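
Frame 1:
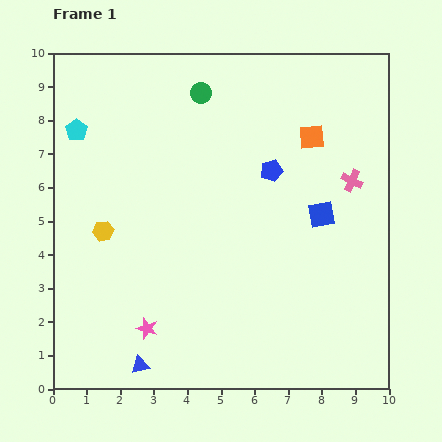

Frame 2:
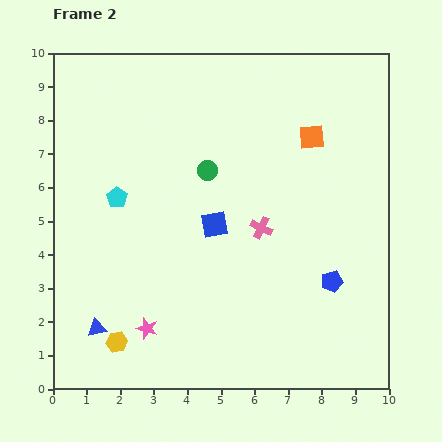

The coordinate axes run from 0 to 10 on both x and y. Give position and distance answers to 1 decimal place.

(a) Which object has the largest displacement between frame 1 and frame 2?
the blue pentagon

(moved 3.8; next 3.3)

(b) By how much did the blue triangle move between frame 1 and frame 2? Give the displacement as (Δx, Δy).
(-1.3, 1.1)

The blue triangle was at (2.6, 0.7) in frame 1 and (1.3, 1.8) in frame 2.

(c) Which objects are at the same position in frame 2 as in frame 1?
the pink star, the orange square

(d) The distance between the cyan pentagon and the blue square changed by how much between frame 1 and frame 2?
-4.7

Distance in frame 1: 7.7. Distance in frame 2: 3.0.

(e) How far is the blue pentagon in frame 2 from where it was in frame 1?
3.8

The blue pentagon moved from (6.5, 6.5) to (8.3, 3.2), a distance of √(1.8² + 3.3²) ≈ 3.8.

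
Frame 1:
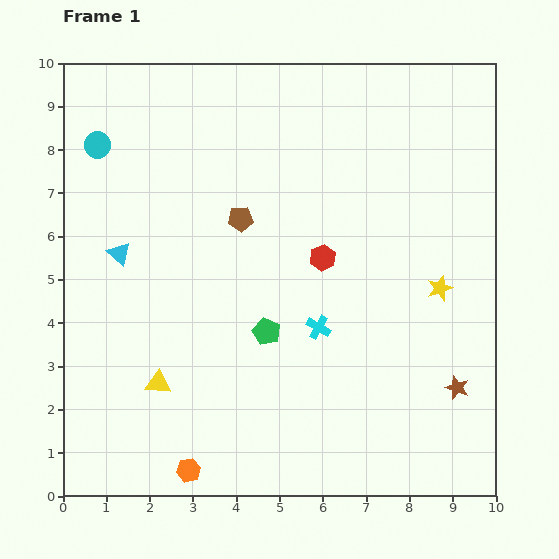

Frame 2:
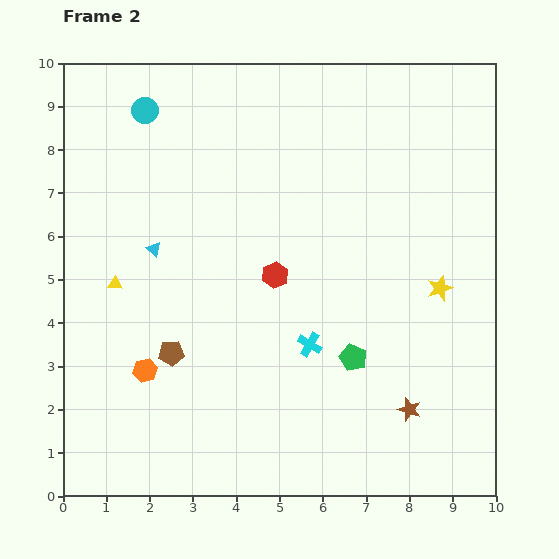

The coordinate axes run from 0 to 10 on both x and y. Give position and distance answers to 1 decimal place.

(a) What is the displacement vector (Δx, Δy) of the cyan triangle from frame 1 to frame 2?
(0.8, 0.1)

The cyan triangle was at (1.3, 5.6) in frame 1 and (2.1, 5.7) in frame 2.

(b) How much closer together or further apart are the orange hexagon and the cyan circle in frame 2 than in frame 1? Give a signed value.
-1.8

Distance in frame 1: 7.8. Distance in frame 2: 6.0.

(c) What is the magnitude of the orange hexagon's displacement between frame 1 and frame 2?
2.5

The orange hexagon moved from (2.9, 0.6) to (1.9, 2.9), a distance of √(1.0² + 2.3²) ≈ 2.5.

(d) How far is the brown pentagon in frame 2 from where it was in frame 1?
3.5

The brown pentagon moved from (4.1, 6.4) to (2.5, 3.3), a distance of √(1.6² + 3.1²) ≈ 3.5.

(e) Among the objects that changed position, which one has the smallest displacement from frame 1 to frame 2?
the cyan cross

(moved 0.4)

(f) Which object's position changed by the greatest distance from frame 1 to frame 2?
the brown pentagon

(moved 3.5; next 2.5)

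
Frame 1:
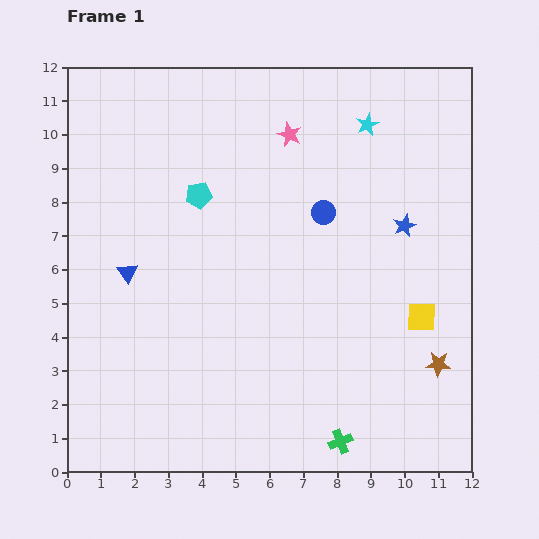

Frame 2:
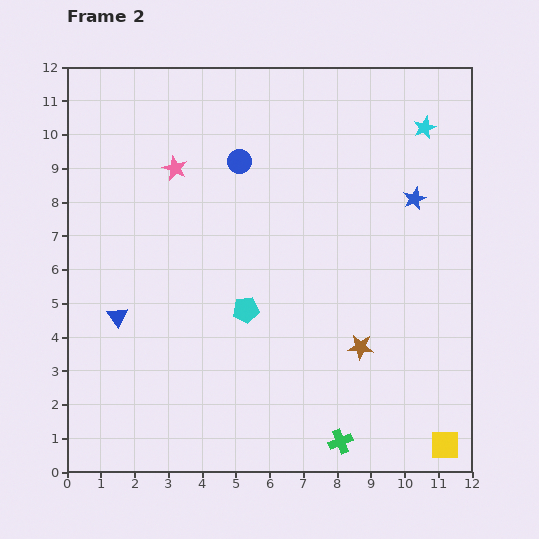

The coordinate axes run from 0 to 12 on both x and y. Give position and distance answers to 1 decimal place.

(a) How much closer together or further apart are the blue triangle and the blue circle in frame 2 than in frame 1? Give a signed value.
-0.3

Distance in frame 1: 6.1. Distance in frame 2: 5.8.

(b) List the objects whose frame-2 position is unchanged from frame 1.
the green cross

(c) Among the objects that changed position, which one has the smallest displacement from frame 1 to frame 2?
the blue star

(moved 0.9)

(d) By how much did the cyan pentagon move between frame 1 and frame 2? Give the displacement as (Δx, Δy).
(1.4, -3.4)

The cyan pentagon was at (3.9, 8.2) in frame 1 and (5.3, 4.8) in frame 2.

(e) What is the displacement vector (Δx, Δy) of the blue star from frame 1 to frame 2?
(0.3, 0.8)

The blue star was at (10.0, 7.3) in frame 1 and (10.3, 8.1) in frame 2.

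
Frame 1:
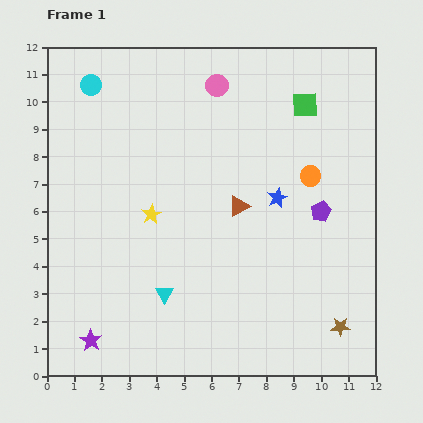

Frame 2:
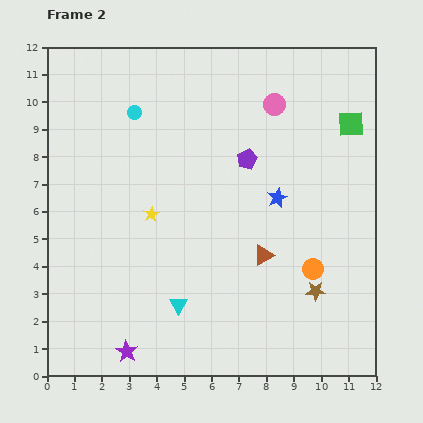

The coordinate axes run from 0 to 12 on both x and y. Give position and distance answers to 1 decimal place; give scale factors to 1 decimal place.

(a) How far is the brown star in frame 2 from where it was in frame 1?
1.6

The brown star moved from (10.7, 1.8) to (9.8, 3.1), a distance of √(0.9² + 1.3²) ≈ 1.6.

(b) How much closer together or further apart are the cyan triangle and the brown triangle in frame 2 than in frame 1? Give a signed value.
-0.6

Distance in frame 1: 4.2. Distance in frame 2: 3.6.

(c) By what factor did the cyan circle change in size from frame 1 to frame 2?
0.7×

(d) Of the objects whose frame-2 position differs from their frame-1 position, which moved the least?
the cyan triangle

(moved 0.6)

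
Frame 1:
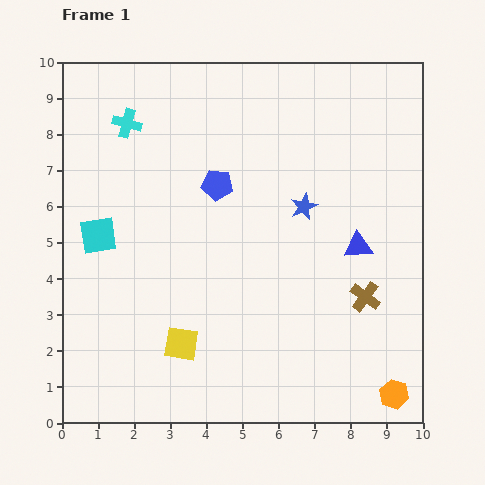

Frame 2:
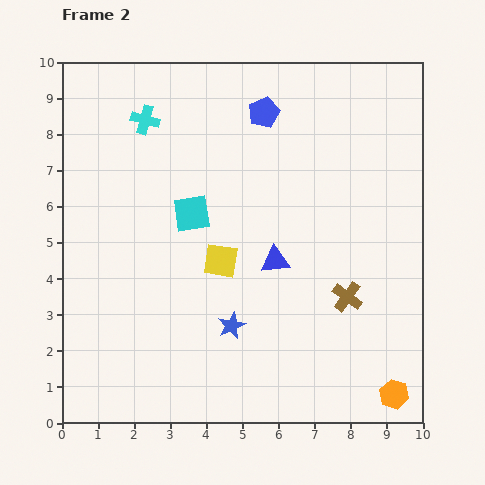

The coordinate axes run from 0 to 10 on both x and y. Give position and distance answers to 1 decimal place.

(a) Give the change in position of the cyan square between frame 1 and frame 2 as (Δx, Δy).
(2.6, 0.6)

The cyan square was at (1.0, 5.2) in frame 1 and (3.6, 5.8) in frame 2.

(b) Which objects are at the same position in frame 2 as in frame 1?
the orange hexagon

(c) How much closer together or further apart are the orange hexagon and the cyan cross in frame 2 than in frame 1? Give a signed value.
-0.2

Distance in frame 1: 10.5. Distance in frame 2: 10.3.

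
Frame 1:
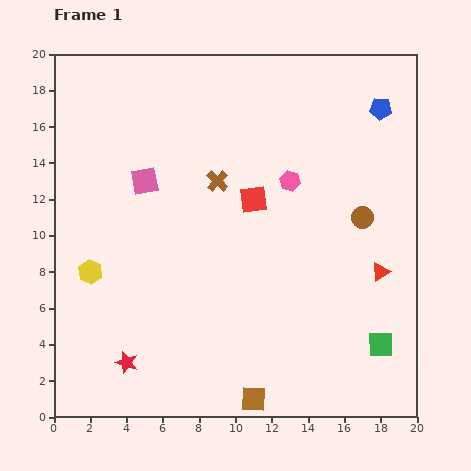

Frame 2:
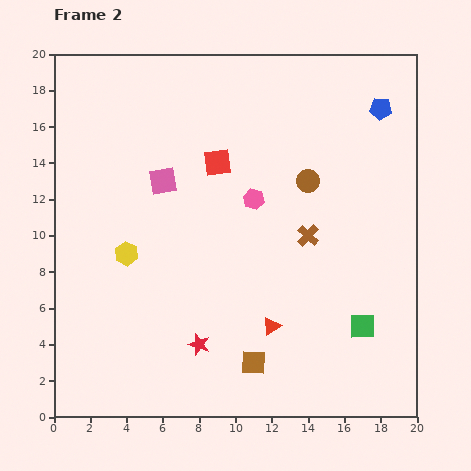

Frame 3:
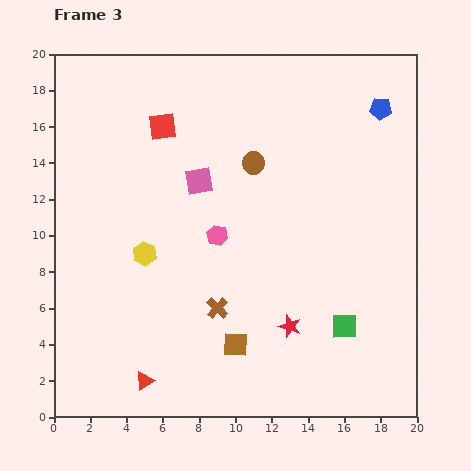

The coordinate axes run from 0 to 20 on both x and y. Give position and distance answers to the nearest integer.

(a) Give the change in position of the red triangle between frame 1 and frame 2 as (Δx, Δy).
(-6, -3)

The red triangle was at (18, 8) in frame 1 and (12, 5) in frame 2.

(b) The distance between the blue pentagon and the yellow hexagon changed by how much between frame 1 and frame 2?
-2

Distance in frame 1: 18. Distance in frame 2: 16.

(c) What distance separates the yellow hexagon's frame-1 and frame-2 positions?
2

The yellow hexagon moved from (2, 8) to (4, 9), a distance of √(2² + 1²) ≈ 2.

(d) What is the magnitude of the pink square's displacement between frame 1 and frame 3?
3

The pink square moved from (5, 13) to (8, 13), a distance of √(3² + 0²) ≈ 3.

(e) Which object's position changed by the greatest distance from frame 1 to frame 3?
the red triangle

(moved 14; next 9)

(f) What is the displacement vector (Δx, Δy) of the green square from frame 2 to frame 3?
(-1, 0)

The green square was at (17, 5) in frame 2 and (16, 5) in frame 3.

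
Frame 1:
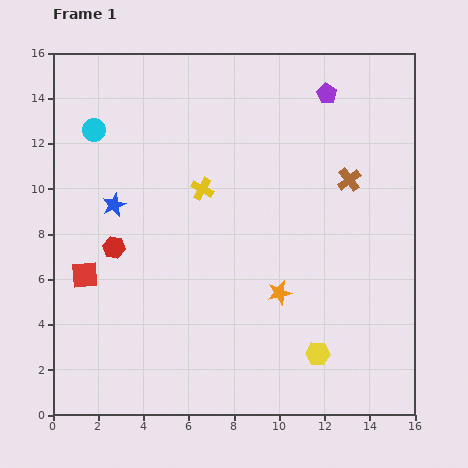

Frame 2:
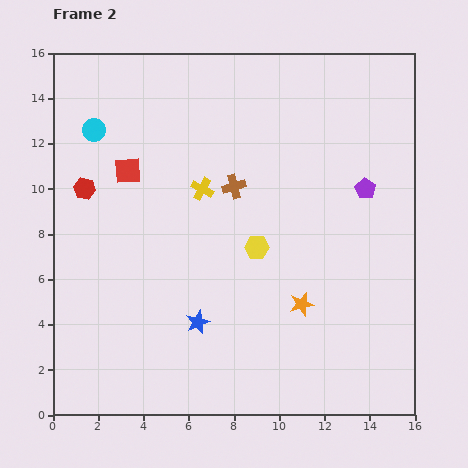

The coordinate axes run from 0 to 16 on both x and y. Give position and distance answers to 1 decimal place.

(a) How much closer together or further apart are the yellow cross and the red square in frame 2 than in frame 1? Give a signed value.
-3.0

Distance in frame 1: 6.4. Distance in frame 2: 3.4.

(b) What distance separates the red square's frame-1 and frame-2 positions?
5.0

The red square moved from (1.4, 6.2) to (3.3, 10.8), a distance of √(1.9² + 4.6²) ≈ 5.0.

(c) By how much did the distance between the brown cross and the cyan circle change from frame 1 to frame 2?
-4.8

Distance in frame 1: 11.5. Distance in frame 2: 6.7.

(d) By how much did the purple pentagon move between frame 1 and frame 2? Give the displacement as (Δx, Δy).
(1.7, -4.2)

The purple pentagon was at (12.1, 14.2) in frame 1 and (13.8, 10.0) in frame 2.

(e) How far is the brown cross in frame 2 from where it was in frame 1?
5.1

The brown cross moved from (13.1, 10.4) to (8.0, 10.1), a distance of √(5.1² + 0.3²) ≈ 5.1.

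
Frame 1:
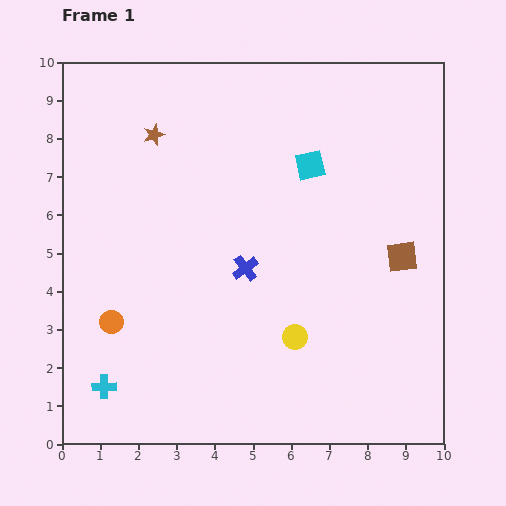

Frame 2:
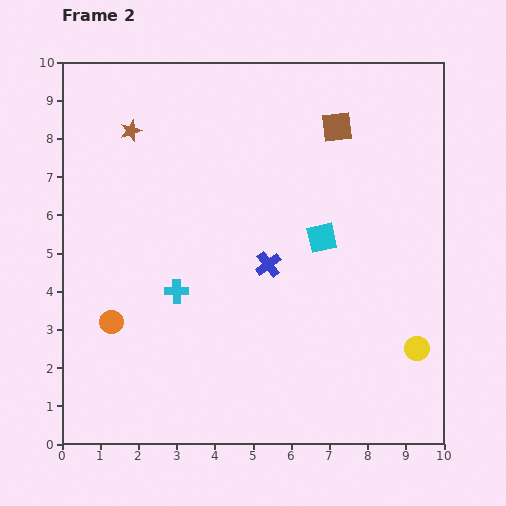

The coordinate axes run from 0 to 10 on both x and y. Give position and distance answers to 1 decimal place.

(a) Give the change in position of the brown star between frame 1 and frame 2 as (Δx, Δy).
(-0.6, 0.1)

The brown star was at (2.4, 8.1) in frame 1 and (1.8, 8.2) in frame 2.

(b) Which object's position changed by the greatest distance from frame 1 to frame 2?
the brown square

(moved 3.8; next 3.2)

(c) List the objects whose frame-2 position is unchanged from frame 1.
the orange circle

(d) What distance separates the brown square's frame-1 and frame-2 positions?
3.8

The brown square moved from (8.9, 4.9) to (7.2, 8.3), a distance of √(1.7² + 3.4²) ≈ 3.8.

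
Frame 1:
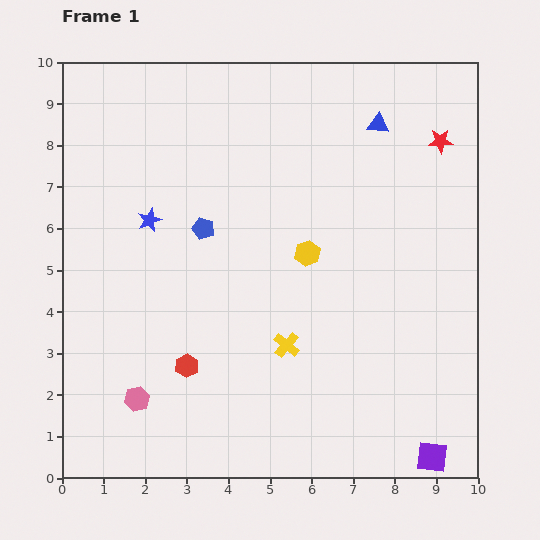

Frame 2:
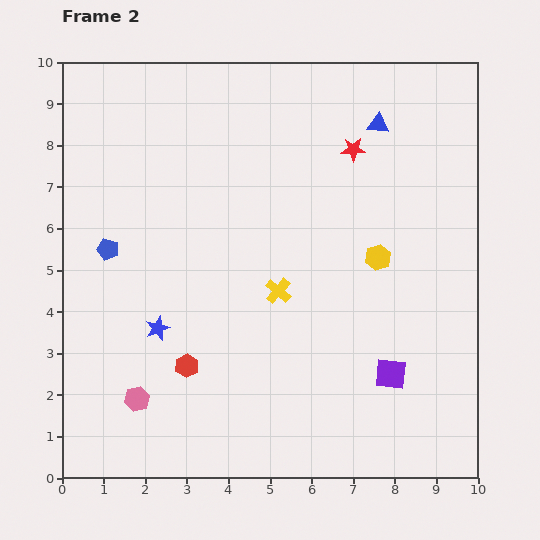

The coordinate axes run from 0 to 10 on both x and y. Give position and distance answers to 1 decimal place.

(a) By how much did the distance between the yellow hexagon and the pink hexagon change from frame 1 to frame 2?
+1.3

Distance in frame 1: 5.4. Distance in frame 2: 6.7.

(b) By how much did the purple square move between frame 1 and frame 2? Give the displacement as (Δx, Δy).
(-1.0, 2.0)

The purple square was at (8.9, 0.5) in frame 1 and (7.9, 2.5) in frame 2.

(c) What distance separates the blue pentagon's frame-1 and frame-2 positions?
2.4

The blue pentagon moved from (3.4, 6.0) to (1.1, 5.5), a distance of √(2.3² + 0.5²) ≈ 2.4.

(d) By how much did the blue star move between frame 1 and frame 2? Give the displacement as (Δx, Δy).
(0.2, -2.6)

The blue star was at (2.1, 6.2) in frame 1 and (2.3, 3.6) in frame 2.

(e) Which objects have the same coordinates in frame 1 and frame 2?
the pink hexagon, the red hexagon, the blue triangle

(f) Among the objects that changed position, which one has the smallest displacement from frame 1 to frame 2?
the yellow cross

(moved 1.3)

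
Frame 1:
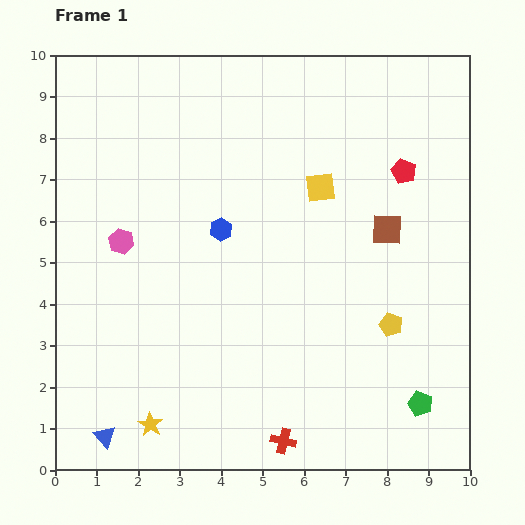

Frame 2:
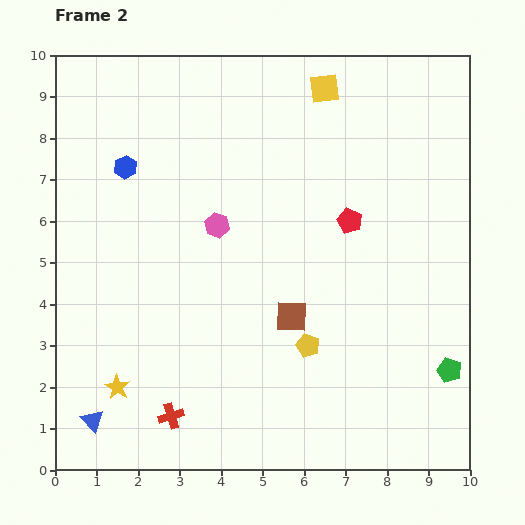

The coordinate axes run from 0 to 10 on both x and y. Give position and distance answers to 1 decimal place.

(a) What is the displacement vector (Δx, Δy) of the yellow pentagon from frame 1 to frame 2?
(-2.0, -0.5)

The yellow pentagon was at (8.1, 3.5) in frame 1 and (6.1, 3.0) in frame 2.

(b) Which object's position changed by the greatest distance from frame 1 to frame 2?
the brown square

(moved 3.1; next 2.8)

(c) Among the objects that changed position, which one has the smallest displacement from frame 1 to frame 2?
the blue triangle

(moved 0.5)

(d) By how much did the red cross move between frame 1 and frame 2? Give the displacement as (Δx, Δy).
(-2.7, 0.6)

The red cross was at (5.5, 0.7) in frame 1 and (2.8, 1.3) in frame 2.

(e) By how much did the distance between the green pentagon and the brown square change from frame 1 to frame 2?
-0.3

Distance in frame 1: 4.3. Distance in frame 2: 4.0.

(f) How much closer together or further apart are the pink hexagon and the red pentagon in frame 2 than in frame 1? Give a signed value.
-3.8

Distance in frame 1: 7.0. Distance in frame 2: 3.2.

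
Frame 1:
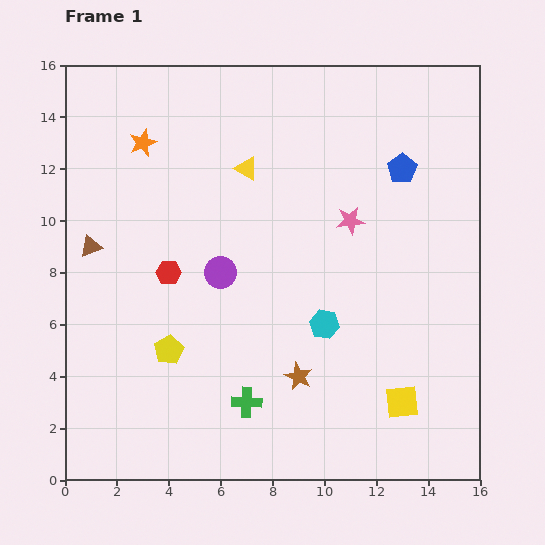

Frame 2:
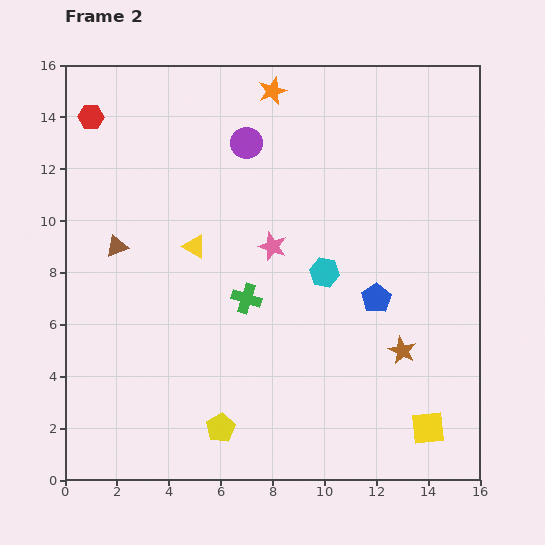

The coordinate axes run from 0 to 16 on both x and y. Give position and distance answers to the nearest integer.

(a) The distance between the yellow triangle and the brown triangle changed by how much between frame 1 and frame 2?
-4

Distance in frame 1: 7. Distance in frame 2: 3.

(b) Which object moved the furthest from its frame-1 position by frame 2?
the red hexagon

(moved 7; next 5)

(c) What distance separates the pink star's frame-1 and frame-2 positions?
3

The pink star moved from (11, 10) to (8, 9), a distance of √(3² + 1²) ≈ 3.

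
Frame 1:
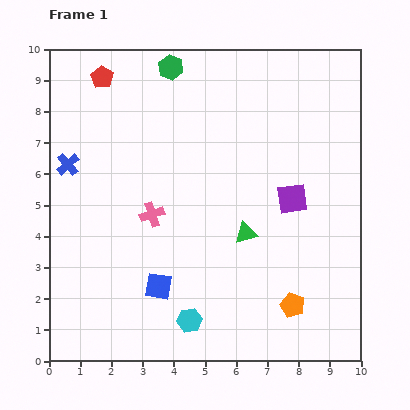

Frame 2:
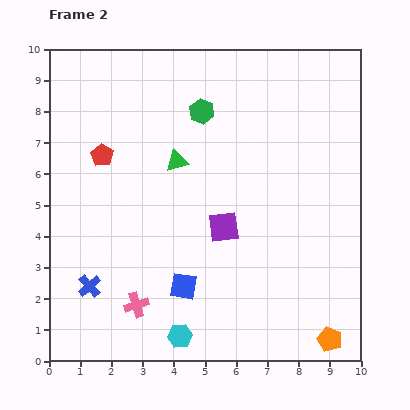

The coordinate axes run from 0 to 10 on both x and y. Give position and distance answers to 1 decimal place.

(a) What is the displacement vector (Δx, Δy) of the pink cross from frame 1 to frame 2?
(-0.5, -2.9)

The pink cross was at (3.3, 4.7) in frame 1 and (2.8, 1.8) in frame 2.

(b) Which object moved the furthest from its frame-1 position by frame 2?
the blue cross

(moved 4.0; next 3.2)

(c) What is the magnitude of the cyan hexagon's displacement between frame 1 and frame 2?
0.6

The cyan hexagon moved from (4.5, 1.3) to (4.2, 0.8), a distance of √(0.3² + 0.5²) ≈ 0.6.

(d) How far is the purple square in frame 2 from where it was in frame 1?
2.4

The purple square moved from (7.8, 5.2) to (5.6, 4.3), a distance of √(2.2² + 0.9²) ≈ 2.4.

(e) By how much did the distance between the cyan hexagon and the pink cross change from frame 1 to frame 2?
-1.9

Distance in frame 1: 3.6. Distance in frame 2: 1.7.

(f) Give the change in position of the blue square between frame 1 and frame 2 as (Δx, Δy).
(0.8, 0.0)

The blue square was at (3.5, 2.4) in frame 1 and (4.3, 2.4) in frame 2.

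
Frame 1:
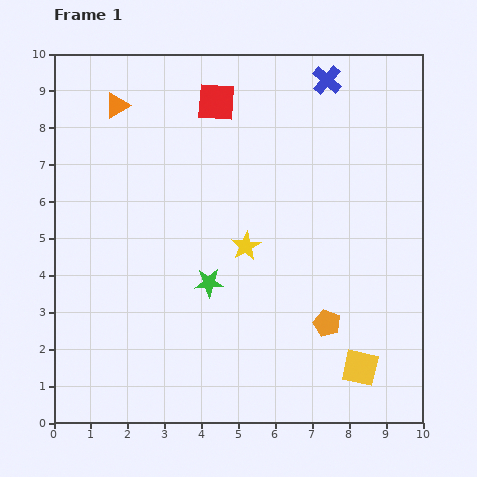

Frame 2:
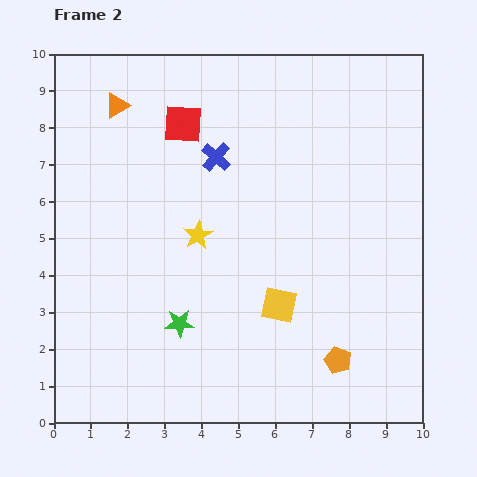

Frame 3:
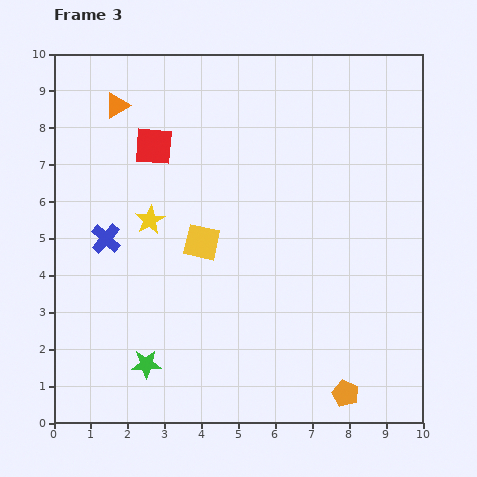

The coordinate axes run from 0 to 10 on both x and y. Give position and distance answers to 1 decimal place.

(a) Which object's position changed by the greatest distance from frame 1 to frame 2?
the blue cross

(moved 3.7; next 2.8)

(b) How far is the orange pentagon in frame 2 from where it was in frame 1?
1.0

The orange pentagon moved from (7.4, 2.7) to (7.7, 1.7), a distance of √(0.3² + 1.0²) ≈ 1.0.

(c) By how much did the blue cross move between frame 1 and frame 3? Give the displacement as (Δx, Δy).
(-6.0, -4.3)

The blue cross was at (7.4, 9.3) in frame 1 and (1.4, 5.0) in frame 3.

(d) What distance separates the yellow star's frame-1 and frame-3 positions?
2.7

The yellow star moved from (5.2, 4.8) to (2.6, 5.5), a distance of √(2.6² + 0.7²) ≈ 2.7.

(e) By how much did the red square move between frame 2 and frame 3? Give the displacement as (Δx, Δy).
(-0.8, -0.6)

The red square was at (3.5, 8.1) in frame 2 and (2.7, 7.5) in frame 3.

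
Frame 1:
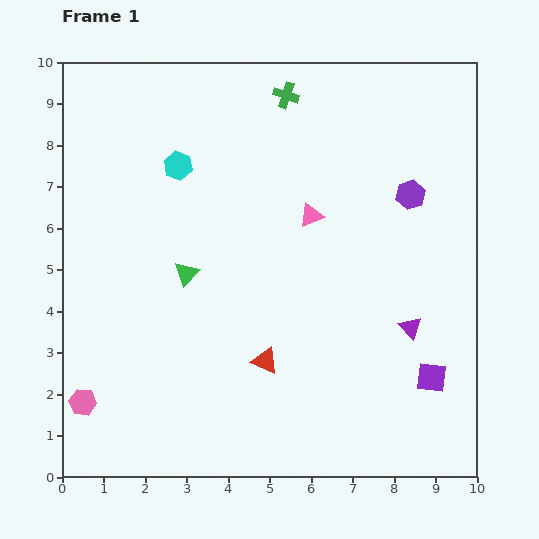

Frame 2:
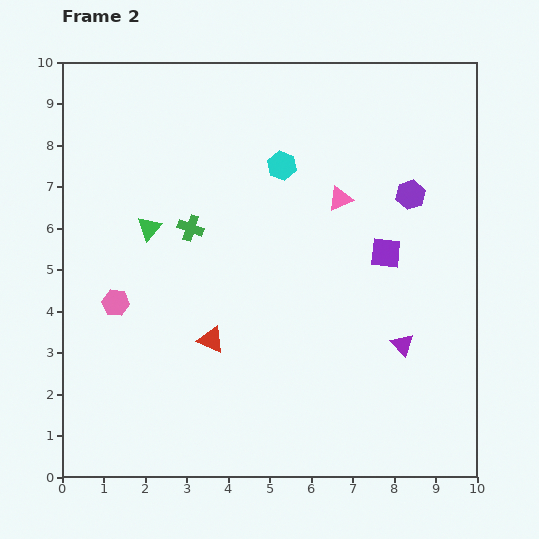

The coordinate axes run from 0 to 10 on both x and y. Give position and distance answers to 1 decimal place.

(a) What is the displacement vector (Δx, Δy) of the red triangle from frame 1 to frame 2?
(-1.3, 0.5)

The red triangle was at (4.9, 2.8) in frame 1 and (3.6, 3.3) in frame 2.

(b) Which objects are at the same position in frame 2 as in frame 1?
the purple hexagon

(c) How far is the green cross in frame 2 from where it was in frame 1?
3.9

The green cross moved from (5.4, 9.2) to (3.1, 6.0), a distance of √(2.3² + 3.2²) ≈ 3.9.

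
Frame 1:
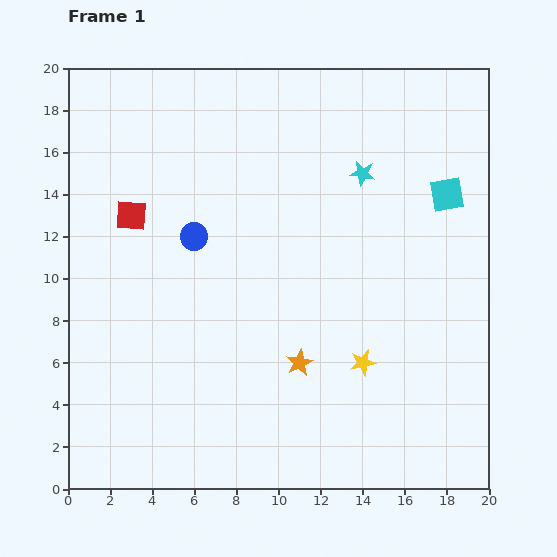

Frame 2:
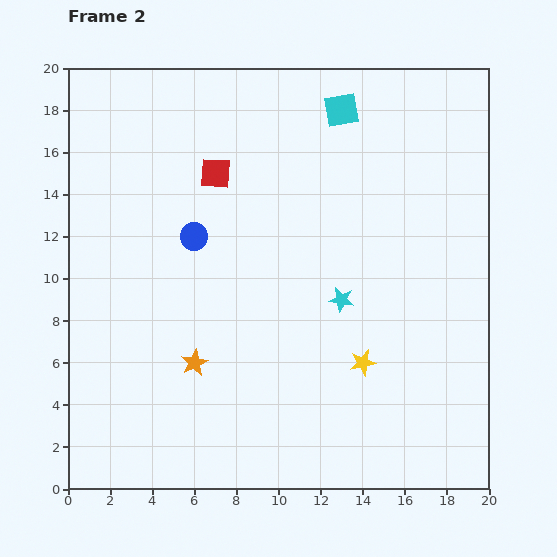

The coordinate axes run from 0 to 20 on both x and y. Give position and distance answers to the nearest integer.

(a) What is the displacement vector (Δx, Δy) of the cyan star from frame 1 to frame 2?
(-1, -6)

The cyan star was at (14, 15) in frame 1 and (13, 9) in frame 2.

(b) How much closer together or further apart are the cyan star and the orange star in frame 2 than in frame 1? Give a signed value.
-1

Distance in frame 1: 9. Distance in frame 2: 8.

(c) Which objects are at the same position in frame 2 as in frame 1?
the yellow star, the blue circle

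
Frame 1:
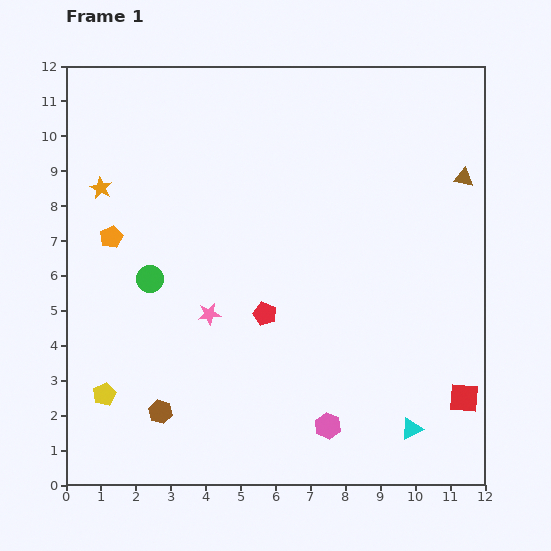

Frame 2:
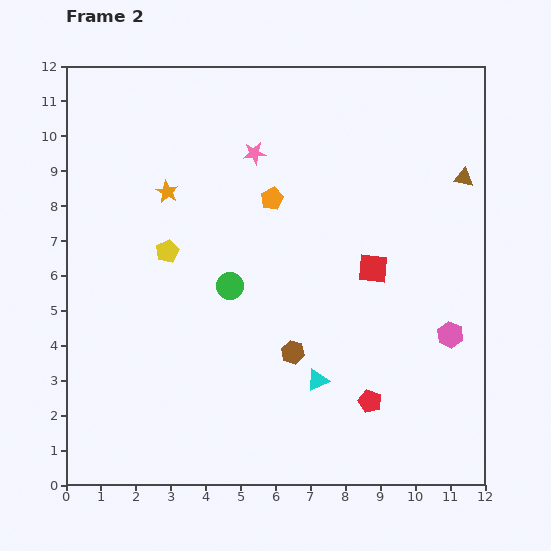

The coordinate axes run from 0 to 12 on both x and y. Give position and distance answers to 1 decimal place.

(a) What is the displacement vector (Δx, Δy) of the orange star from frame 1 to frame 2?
(1.9, -0.1)

The orange star was at (1.0, 8.5) in frame 1 and (2.9, 8.4) in frame 2.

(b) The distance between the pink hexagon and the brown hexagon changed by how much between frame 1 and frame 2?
-0.3

Distance in frame 1: 4.8. Distance in frame 2: 4.5.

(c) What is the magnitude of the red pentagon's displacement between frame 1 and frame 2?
3.9

The red pentagon moved from (5.7, 4.9) to (8.7, 2.4), a distance of √(3.0² + 2.5²) ≈ 3.9.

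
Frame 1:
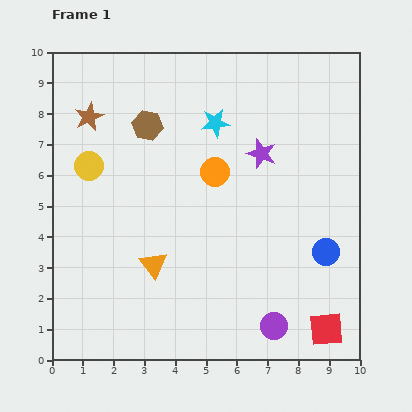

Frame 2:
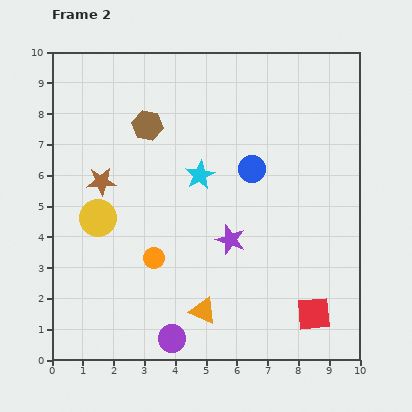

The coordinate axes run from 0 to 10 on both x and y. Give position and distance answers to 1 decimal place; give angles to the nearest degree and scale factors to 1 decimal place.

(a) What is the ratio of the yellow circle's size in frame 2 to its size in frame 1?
1.3×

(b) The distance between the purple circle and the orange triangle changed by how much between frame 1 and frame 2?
-3.1

Distance in frame 1: 4.4. Distance in frame 2: 1.3.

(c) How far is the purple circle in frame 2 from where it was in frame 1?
3.3

The purple circle moved from (7.2, 1.1) to (3.9, 0.7), a distance of √(3.3² + 0.4²) ≈ 3.3.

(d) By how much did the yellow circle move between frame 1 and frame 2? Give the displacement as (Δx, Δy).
(0.3, -1.7)

The yellow circle was at (1.2, 6.3) in frame 1 and (1.5, 4.6) in frame 2.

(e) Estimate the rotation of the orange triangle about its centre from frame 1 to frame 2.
29° counter-clockwise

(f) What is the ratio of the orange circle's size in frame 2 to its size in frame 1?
0.7×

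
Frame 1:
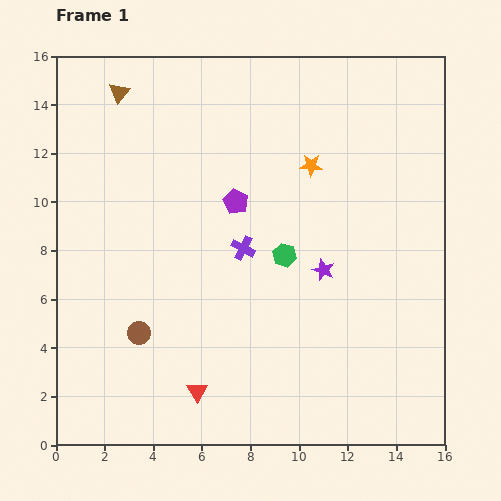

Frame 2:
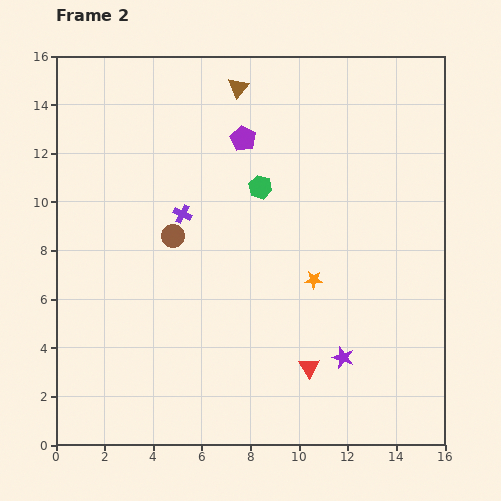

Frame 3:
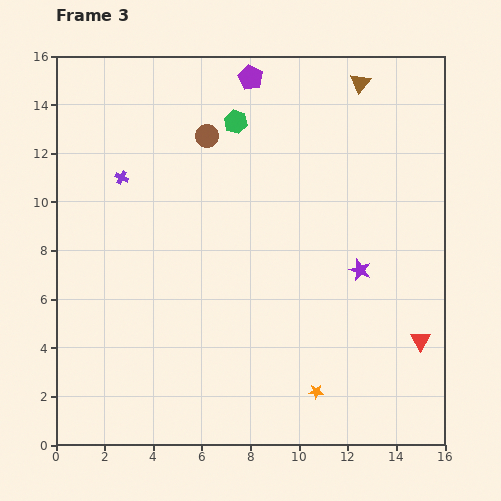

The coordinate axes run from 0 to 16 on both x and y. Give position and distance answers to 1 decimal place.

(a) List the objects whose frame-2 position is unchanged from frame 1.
none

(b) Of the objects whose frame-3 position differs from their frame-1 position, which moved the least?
the purple star

(moved 1.5)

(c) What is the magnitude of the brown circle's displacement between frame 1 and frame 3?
8.6

The brown circle moved from (3.4, 4.6) to (6.2, 12.7), a distance of √(2.8² + 8.1²) ≈ 8.6.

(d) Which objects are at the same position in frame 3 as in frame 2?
none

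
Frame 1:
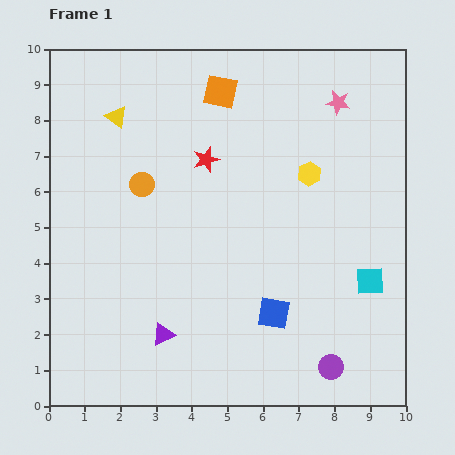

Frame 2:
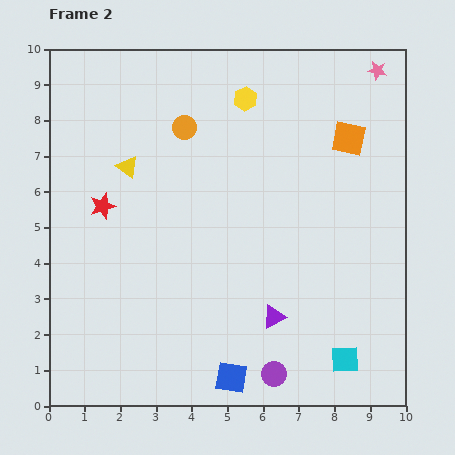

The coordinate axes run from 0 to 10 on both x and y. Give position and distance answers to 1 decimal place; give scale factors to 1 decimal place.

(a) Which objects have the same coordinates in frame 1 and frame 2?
none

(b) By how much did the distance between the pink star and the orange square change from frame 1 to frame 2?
-1.2

Distance in frame 1: 3.3. Distance in frame 2: 2.1.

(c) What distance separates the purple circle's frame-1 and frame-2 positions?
1.6

The purple circle moved from (7.9, 1.1) to (6.3, 0.9), a distance of √(1.6² + 0.2²) ≈ 1.6.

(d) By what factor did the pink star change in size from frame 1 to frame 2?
0.8×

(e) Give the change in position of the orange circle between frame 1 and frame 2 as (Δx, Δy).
(1.2, 1.6)

The orange circle was at (2.6, 6.2) in frame 1 and (3.8, 7.8) in frame 2.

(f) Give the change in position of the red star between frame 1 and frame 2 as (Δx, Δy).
(-2.9, -1.3)

The red star was at (4.4, 6.9) in frame 1 and (1.5, 5.6) in frame 2.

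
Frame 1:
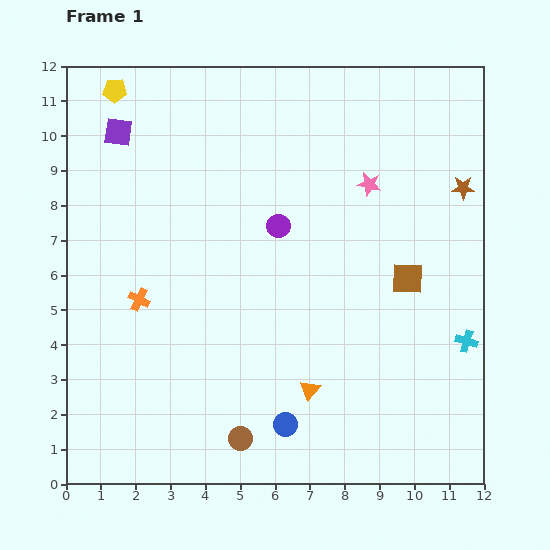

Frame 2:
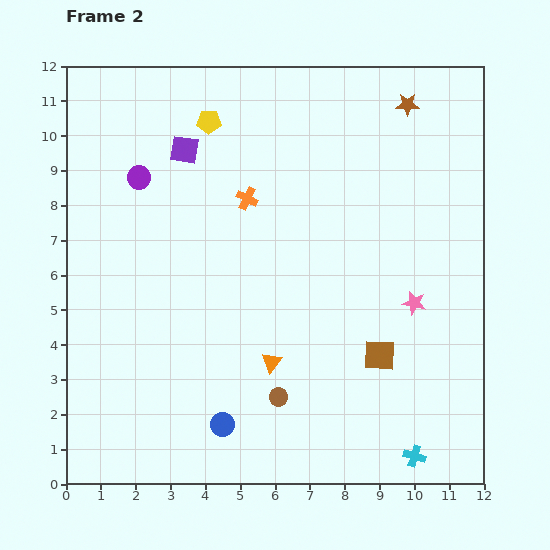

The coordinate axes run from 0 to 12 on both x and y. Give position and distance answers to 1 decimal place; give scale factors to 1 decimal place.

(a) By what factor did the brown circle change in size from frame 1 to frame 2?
0.8×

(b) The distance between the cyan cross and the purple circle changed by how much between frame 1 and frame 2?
+4.9

Distance in frame 1: 6.3. Distance in frame 2: 11.2.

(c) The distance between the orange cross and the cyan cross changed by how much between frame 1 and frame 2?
-0.7

Distance in frame 1: 9.5. Distance in frame 2: 8.8.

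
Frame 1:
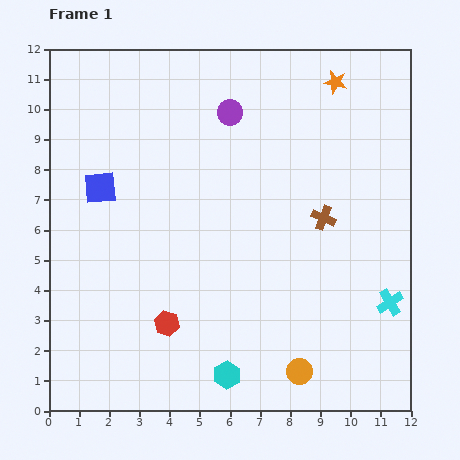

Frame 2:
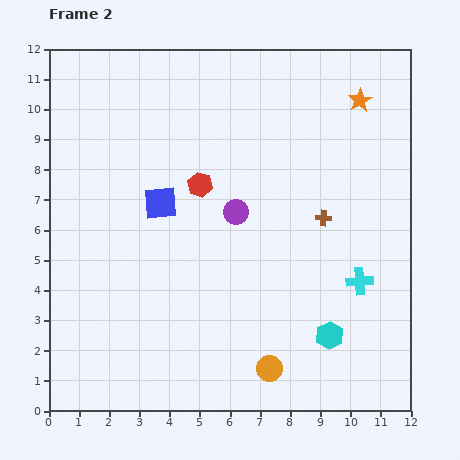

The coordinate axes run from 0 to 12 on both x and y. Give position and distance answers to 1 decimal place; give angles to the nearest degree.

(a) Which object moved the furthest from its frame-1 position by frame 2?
the red hexagon

(moved 4.7; next 3.6)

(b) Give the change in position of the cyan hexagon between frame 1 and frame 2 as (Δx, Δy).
(3.4, 1.3)

The cyan hexagon was at (5.9, 1.2) in frame 1 and (9.3, 2.5) in frame 2.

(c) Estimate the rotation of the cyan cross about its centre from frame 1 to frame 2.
28° clockwise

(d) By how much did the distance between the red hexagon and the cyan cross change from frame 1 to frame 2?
-1.2

Distance in frame 1: 7.4. Distance in frame 2: 6.2.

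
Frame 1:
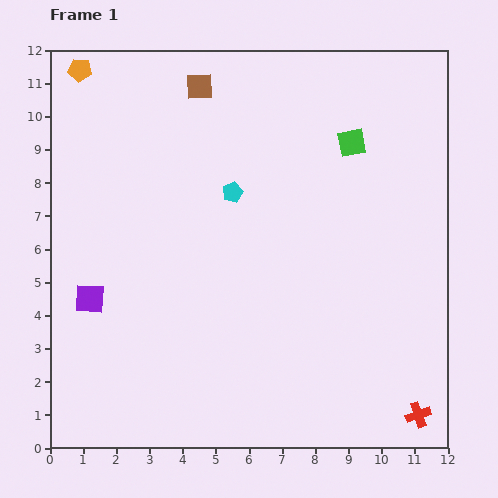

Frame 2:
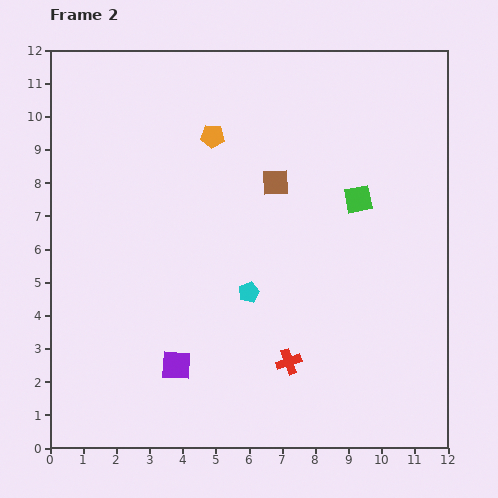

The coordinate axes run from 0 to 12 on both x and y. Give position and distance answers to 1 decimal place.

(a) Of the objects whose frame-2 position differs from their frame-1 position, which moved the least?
the green square

(moved 1.7)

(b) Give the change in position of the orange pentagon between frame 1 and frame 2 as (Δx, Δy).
(4.0, -2.0)

The orange pentagon was at (0.9, 11.4) in frame 1 and (4.9, 9.4) in frame 2.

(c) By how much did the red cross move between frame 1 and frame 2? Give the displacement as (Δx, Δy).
(-3.9, 1.6)

The red cross was at (11.1, 1.0) in frame 1 and (7.2, 2.6) in frame 2.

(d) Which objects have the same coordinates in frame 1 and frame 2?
none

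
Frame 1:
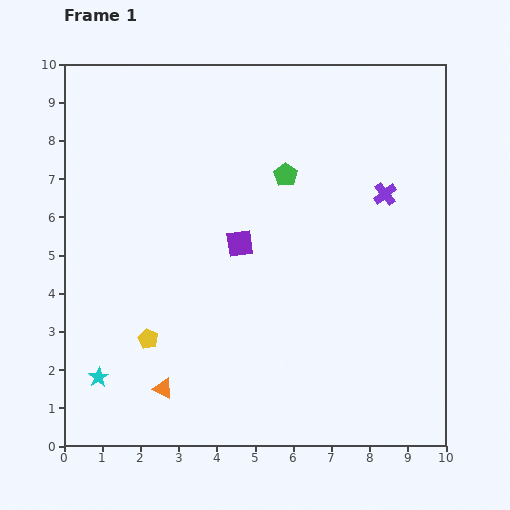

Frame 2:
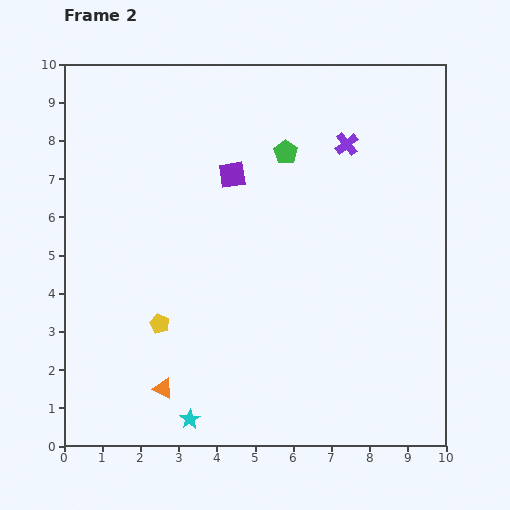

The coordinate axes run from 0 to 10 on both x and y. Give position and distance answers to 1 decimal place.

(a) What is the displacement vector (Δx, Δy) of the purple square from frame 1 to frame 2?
(-0.2, 1.8)

The purple square was at (4.6, 5.3) in frame 1 and (4.4, 7.1) in frame 2.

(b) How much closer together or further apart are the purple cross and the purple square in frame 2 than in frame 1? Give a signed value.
-0.9

Distance in frame 1: 4.0. Distance in frame 2: 3.1.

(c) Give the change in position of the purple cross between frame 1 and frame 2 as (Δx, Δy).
(-1.0, 1.3)

The purple cross was at (8.4, 6.6) in frame 1 and (7.4, 7.9) in frame 2.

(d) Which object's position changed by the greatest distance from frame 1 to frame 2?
the cyan star

(moved 2.6; next 1.8)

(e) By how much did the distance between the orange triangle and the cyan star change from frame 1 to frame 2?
-0.6

Distance in frame 1: 1.7. Distance in frame 2: 1.1.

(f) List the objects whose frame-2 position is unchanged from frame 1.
the orange triangle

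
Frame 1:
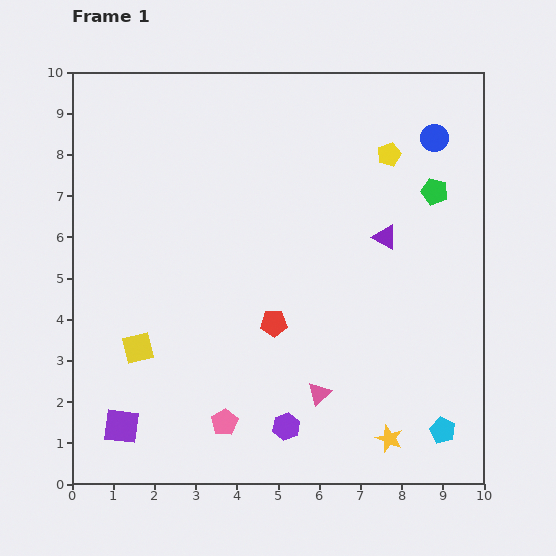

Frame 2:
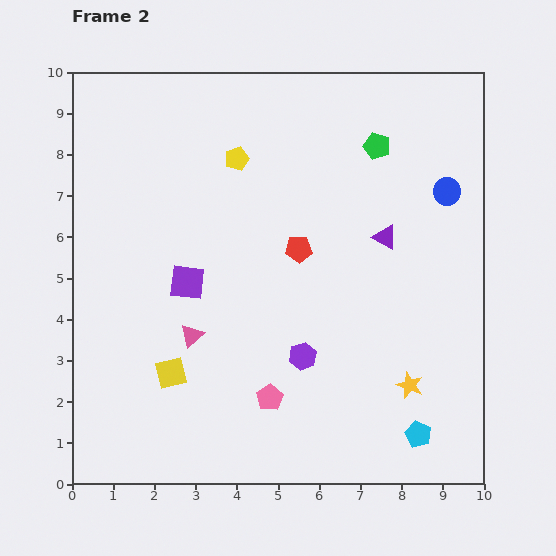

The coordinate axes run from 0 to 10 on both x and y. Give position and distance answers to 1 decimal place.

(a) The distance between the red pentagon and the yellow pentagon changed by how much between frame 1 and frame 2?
-2.3

Distance in frame 1: 5.0. Distance in frame 2: 2.7.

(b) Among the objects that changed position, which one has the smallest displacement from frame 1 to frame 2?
the cyan pentagon

(moved 0.6)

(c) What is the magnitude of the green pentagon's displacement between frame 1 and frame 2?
1.8

The green pentagon moved from (8.8, 7.1) to (7.4, 8.2), a distance of √(1.4² + 1.1²) ≈ 1.8.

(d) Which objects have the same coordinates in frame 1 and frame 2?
the purple triangle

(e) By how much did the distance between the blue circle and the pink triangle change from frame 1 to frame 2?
+0.3

Distance in frame 1: 6.8. Distance in frame 2: 7.1.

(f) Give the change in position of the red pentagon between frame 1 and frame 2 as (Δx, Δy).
(0.6, 1.8)

The red pentagon was at (4.9, 3.9) in frame 1 and (5.5, 5.7) in frame 2.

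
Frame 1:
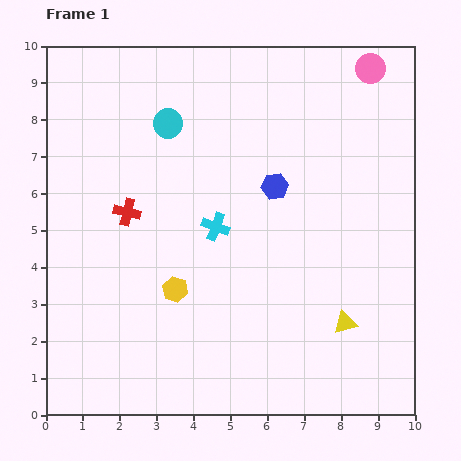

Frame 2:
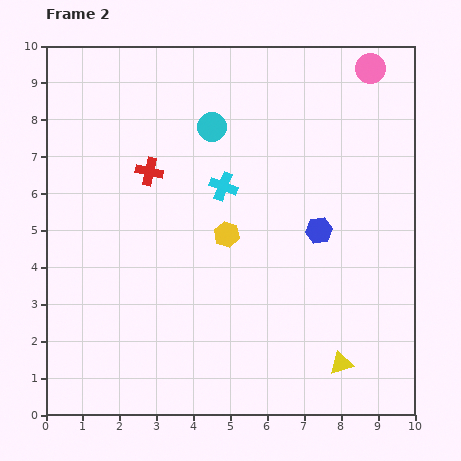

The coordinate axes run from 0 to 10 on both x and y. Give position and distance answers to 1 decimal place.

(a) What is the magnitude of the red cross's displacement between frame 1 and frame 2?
1.3

The red cross moved from (2.2, 5.5) to (2.8, 6.6), a distance of √(0.6² + 1.1²) ≈ 1.3.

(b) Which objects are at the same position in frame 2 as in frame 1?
the pink circle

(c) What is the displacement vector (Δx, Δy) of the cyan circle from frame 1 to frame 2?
(1.2, -0.1)

The cyan circle was at (3.3, 7.9) in frame 1 and (4.5, 7.8) in frame 2.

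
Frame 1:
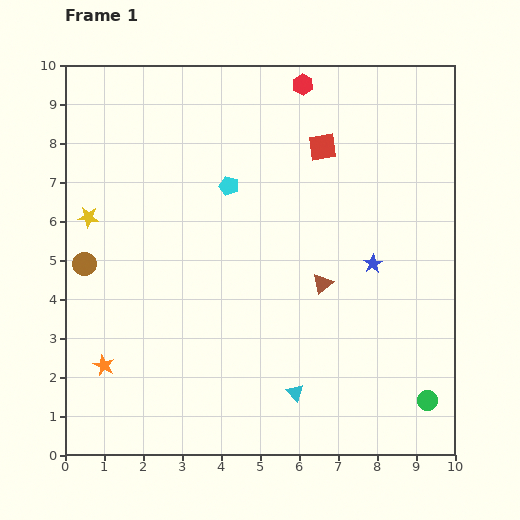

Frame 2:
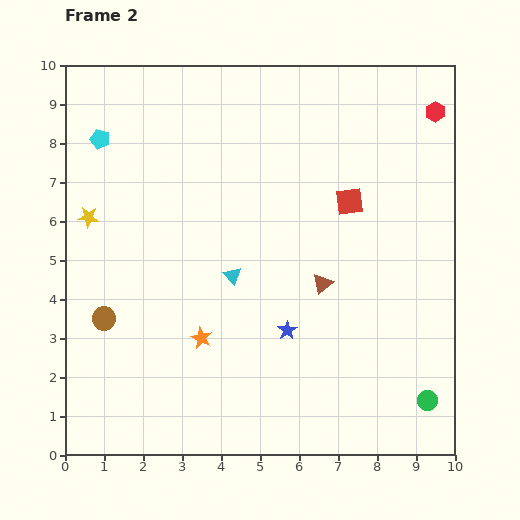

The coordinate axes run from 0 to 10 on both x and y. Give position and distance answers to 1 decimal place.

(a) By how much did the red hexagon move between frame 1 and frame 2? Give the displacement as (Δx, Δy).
(3.4, -0.7)

The red hexagon was at (6.1, 9.5) in frame 1 and (9.5, 8.8) in frame 2.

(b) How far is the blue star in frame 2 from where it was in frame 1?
2.8

The blue star moved from (7.9, 4.9) to (5.7, 3.2), a distance of √(2.2² + 1.7²) ≈ 2.8.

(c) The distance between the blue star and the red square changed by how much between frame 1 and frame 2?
+0.4

Distance in frame 1: 3.3. Distance in frame 2: 3.7.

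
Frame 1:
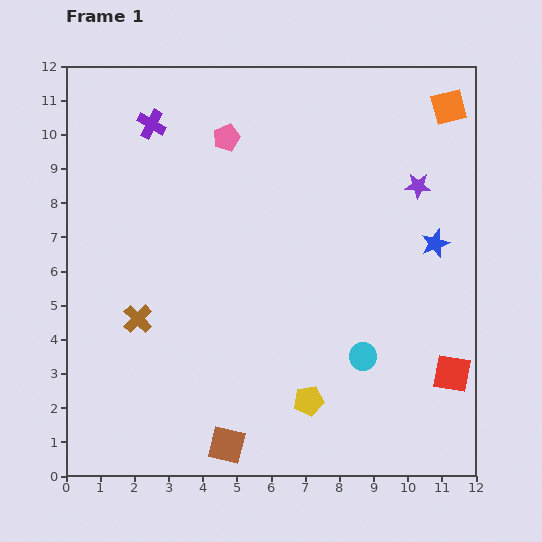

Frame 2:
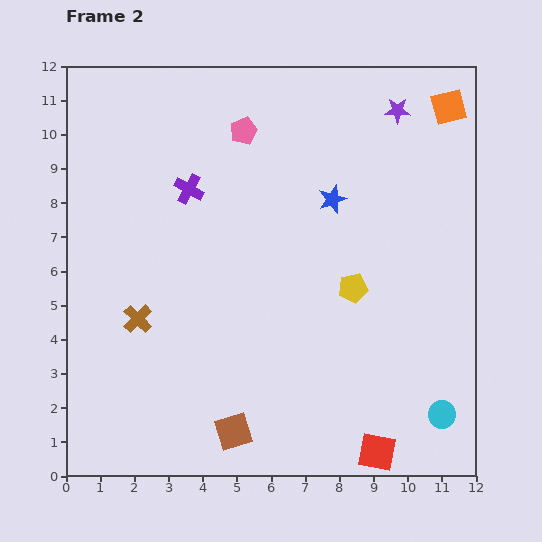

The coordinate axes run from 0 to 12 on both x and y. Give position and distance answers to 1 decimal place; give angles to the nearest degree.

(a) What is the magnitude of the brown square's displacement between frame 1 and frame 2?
0.4

The brown square moved from (4.7, 0.9) to (4.9, 1.3), a distance of √(0.2² + 0.4²) ≈ 0.4.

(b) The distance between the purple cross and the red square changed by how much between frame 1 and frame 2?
-1.9

Distance in frame 1: 11.4. Distance in frame 2: 9.5.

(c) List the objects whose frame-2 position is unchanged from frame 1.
the brown cross, the orange square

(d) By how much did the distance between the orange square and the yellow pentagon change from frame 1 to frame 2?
-3.5

Distance in frame 1: 9.5. Distance in frame 2: 6.0.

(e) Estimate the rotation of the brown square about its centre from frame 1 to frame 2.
31° counter-clockwise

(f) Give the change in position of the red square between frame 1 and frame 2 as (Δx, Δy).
(-2.2, -2.3)

The red square was at (11.3, 3.0) in frame 1 and (9.1, 0.7) in frame 2.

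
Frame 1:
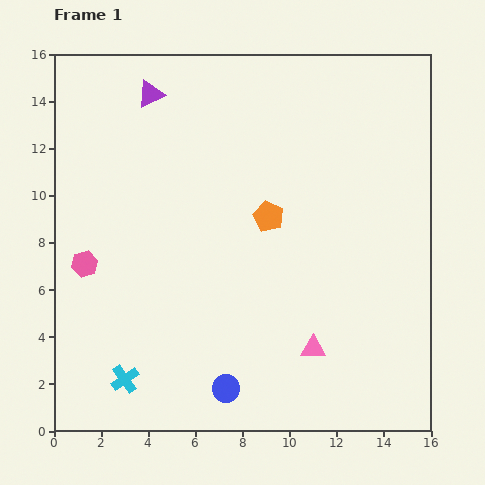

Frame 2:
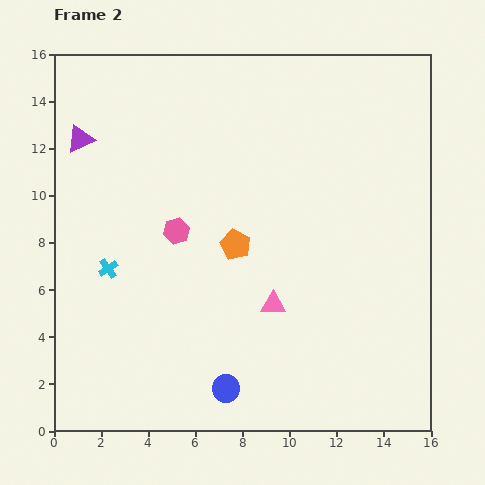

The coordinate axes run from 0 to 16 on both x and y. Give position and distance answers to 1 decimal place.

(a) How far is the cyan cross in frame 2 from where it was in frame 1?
4.8

The cyan cross moved from (3.0, 2.2) to (2.3, 6.9), a distance of √(0.7² + 4.7²) ≈ 4.8.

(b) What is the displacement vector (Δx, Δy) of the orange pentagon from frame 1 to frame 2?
(-1.4, -1.2)

The orange pentagon was at (9.1, 9.1) in frame 1 and (7.7, 7.9) in frame 2.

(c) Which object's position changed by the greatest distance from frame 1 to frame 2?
the cyan cross

(moved 4.8; next 4.1)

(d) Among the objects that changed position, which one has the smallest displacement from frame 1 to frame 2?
the orange pentagon

(moved 1.8)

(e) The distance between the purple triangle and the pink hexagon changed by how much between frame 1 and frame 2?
-2.0

Distance in frame 1: 7.7. Distance in frame 2: 5.7.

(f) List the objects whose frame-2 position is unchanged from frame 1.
the blue circle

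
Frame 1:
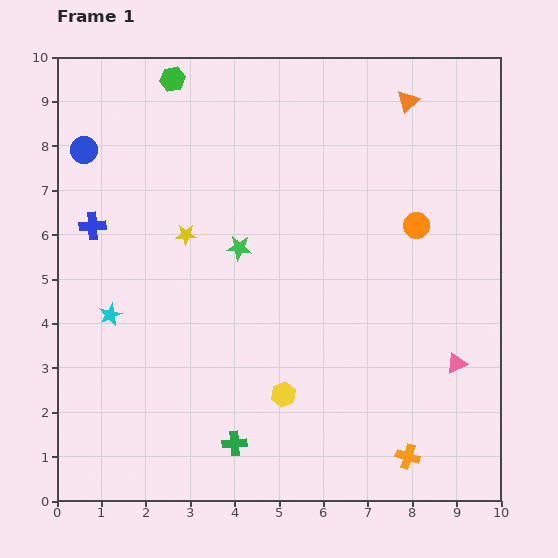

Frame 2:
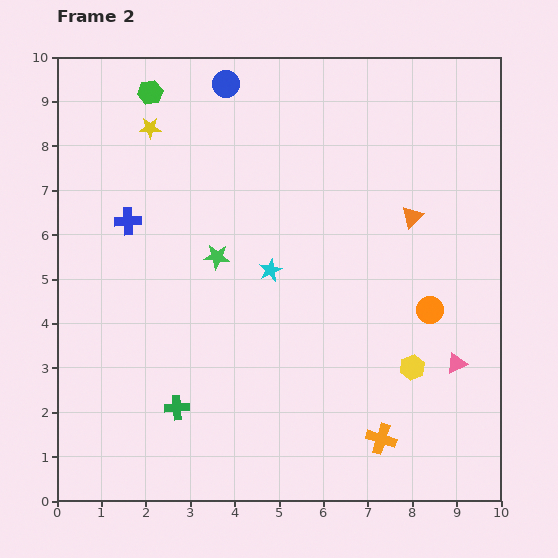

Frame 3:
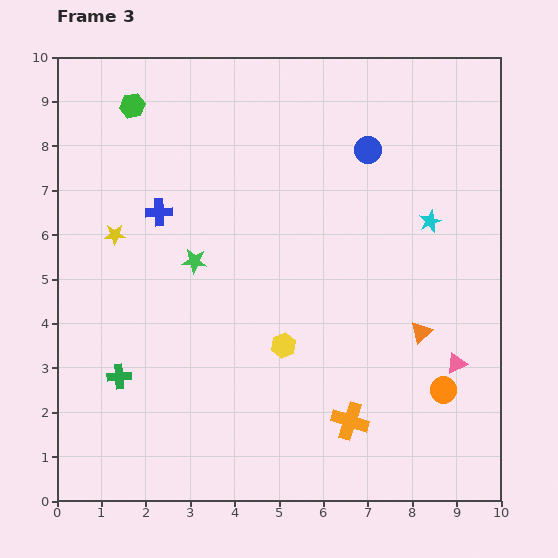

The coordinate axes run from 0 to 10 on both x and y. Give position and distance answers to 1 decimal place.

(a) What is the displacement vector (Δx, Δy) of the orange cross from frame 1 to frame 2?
(-0.6, 0.4)

The orange cross was at (7.9, 1.0) in frame 1 and (7.3, 1.4) in frame 2.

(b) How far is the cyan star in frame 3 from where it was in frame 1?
7.5

The cyan star moved from (1.2, 4.2) to (8.4, 6.3), a distance of √(7.2² + 2.1²) ≈ 7.5.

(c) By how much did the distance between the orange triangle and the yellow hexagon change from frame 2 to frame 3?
-0.3

Distance in frame 2: 3.4. Distance in frame 3: 3.1.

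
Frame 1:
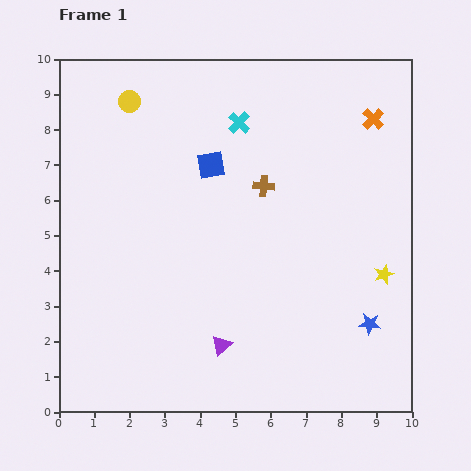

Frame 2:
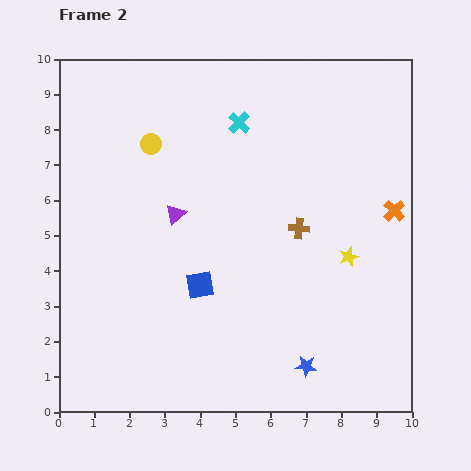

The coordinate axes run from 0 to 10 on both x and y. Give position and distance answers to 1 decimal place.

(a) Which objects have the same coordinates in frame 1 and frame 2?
the cyan cross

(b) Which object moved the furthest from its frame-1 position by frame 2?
the purple triangle

(moved 3.9; next 3.4)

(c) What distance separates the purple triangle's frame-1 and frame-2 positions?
3.9

The purple triangle moved from (4.6, 1.9) to (3.3, 5.6), a distance of √(1.3² + 3.7²) ≈ 3.9.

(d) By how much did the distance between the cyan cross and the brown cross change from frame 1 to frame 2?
+1.5

Distance in frame 1: 1.9. Distance in frame 2: 3.4.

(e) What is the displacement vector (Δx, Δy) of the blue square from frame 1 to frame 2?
(-0.3, -3.4)

The blue square was at (4.3, 7.0) in frame 1 and (4.0, 3.6) in frame 2.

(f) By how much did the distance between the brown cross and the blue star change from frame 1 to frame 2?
-1.0

Distance in frame 1: 4.9. Distance in frame 2: 3.9.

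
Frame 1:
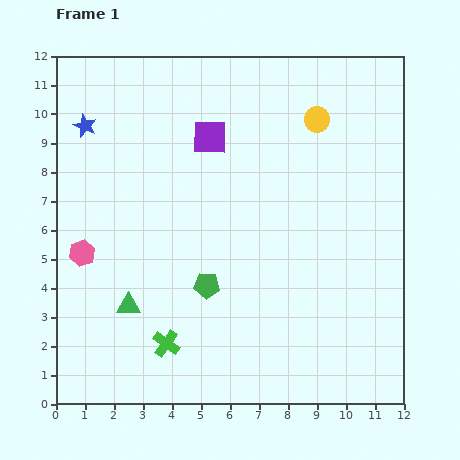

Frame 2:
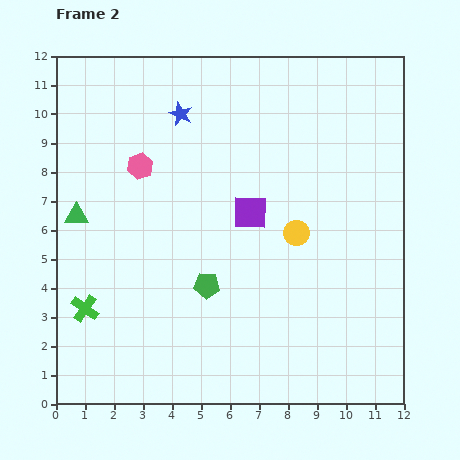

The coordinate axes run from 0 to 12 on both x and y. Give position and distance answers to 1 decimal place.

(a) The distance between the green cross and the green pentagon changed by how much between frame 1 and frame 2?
+1.9

Distance in frame 1: 2.4. Distance in frame 2: 4.3.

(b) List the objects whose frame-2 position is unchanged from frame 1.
the green pentagon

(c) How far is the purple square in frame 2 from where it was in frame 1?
3.0

The purple square moved from (5.3, 9.2) to (6.7, 6.6), a distance of √(1.4² + 2.6²) ≈ 3.0.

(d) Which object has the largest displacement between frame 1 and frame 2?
the yellow circle

(moved 4.0; next 3.6)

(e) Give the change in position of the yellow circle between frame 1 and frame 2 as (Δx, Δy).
(-0.7, -3.9)

The yellow circle was at (9.0, 9.8) in frame 1 and (8.3, 5.9) in frame 2.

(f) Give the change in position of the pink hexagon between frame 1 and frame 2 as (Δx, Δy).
(2.0, 3.0)

The pink hexagon was at (0.9, 5.2) in frame 1 and (2.9, 8.2) in frame 2.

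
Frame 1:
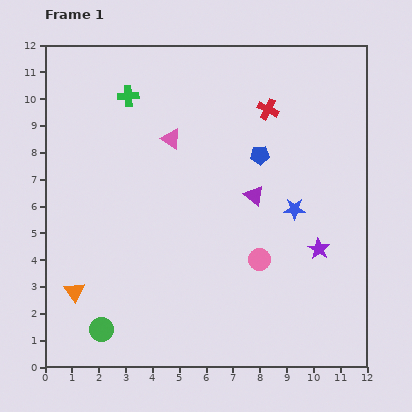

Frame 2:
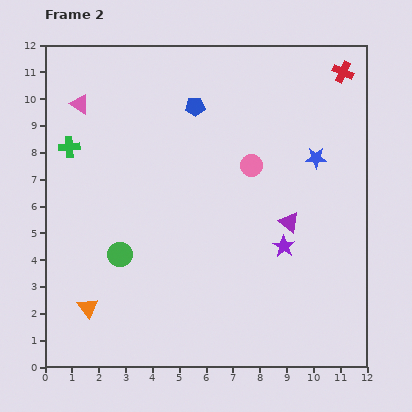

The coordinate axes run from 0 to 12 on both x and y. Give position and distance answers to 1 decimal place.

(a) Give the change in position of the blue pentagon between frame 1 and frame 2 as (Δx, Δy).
(-2.4, 1.8)

The blue pentagon was at (8.0, 7.9) in frame 1 and (5.6, 9.7) in frame 2.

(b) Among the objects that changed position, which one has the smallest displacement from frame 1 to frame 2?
the orange triangle

(moved 0.8)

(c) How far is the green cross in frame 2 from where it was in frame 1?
2.9

The green cross moved from (3.1, 10.1) to (0.9, 8.2), a distance of √(2.2² + 1.9²) ≈ 2.9.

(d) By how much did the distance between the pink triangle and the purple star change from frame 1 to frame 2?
+2.4

Distance in frame 1: 6.9. Distance in frame 2: 9.3.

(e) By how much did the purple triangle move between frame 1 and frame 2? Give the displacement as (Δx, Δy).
(1.3, -1.0)

The purple triangle was at (7.8, 6.4) in frame 1 and (9.1, 5.4) in frame 2.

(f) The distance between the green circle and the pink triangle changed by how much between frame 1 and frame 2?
-1.8

Distance in frame 1: 7.6. Distance in frame 2: 5.8.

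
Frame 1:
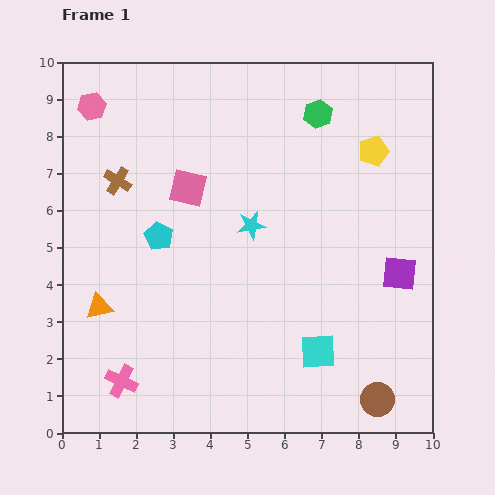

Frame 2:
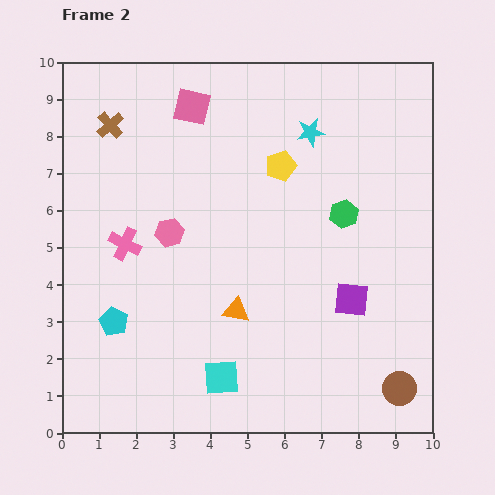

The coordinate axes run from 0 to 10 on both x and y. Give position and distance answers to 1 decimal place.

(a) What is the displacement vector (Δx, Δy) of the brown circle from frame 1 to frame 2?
(0.6, 0.3)

The brown circle was at (8.5, 0.9) in frame 1 and (9.1, 1.2) in frame 2.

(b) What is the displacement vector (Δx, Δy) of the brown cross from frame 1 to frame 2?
(-0.2, 1.5)

The brown cross was at (1.5, 6.8) in frame 1 and (1.3, 8.3) in frame 2.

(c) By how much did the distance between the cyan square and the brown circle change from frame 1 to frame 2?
+2.7

Distance in frame 1: 2.1. Distance in frame 2: 4.8.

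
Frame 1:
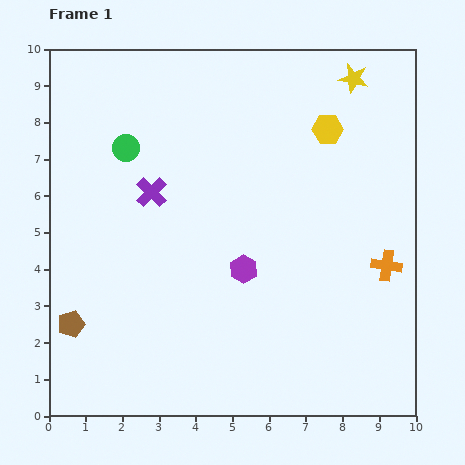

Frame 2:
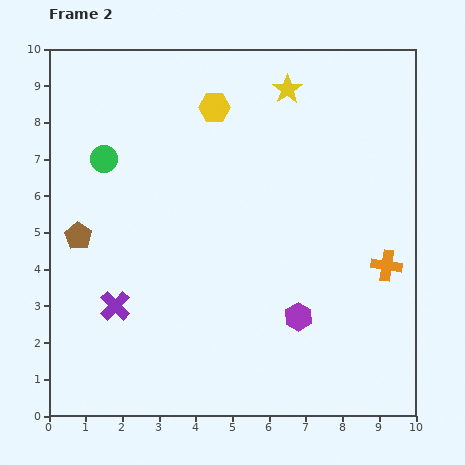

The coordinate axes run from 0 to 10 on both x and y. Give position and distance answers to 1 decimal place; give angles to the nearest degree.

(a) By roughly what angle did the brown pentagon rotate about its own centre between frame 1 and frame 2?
21° counter-clockwise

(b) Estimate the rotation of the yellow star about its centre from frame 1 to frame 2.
26° clockwise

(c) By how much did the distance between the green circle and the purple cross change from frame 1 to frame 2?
+2.6

Distance in frame 1: 1.4. Distance in frame 2: 4.0.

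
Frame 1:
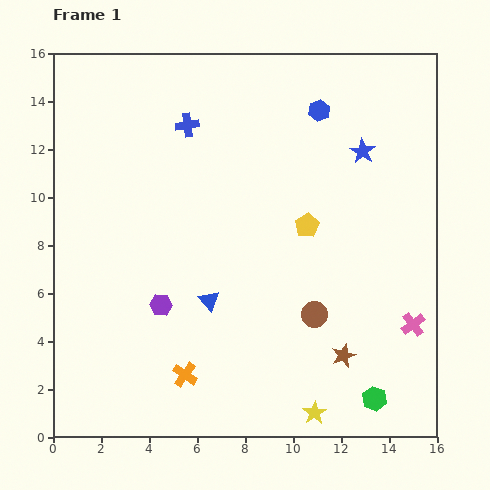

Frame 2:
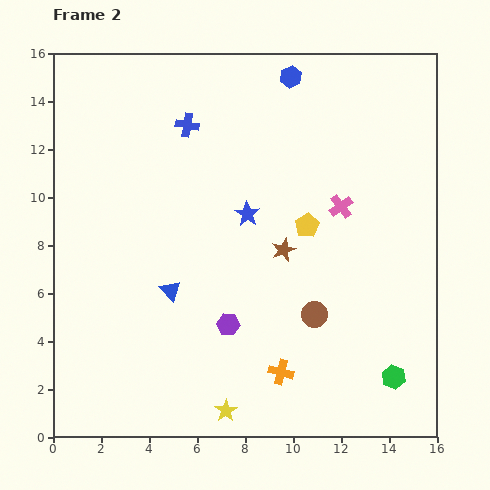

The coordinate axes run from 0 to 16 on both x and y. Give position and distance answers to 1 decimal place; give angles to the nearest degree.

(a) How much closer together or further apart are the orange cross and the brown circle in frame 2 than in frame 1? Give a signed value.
-3.2

Distance in frame 1: 6.0. Distance in frame 2: 2.8.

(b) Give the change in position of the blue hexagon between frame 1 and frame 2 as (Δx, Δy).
(-1.2, 1.4)

The blue hexagon was at (11.1, 13.6) in frame 1 and (9.9, 15.0) in frame 2.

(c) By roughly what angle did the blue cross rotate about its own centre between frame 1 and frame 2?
17° clockwise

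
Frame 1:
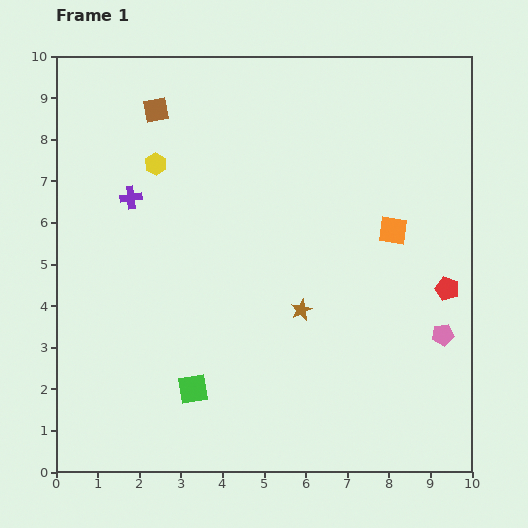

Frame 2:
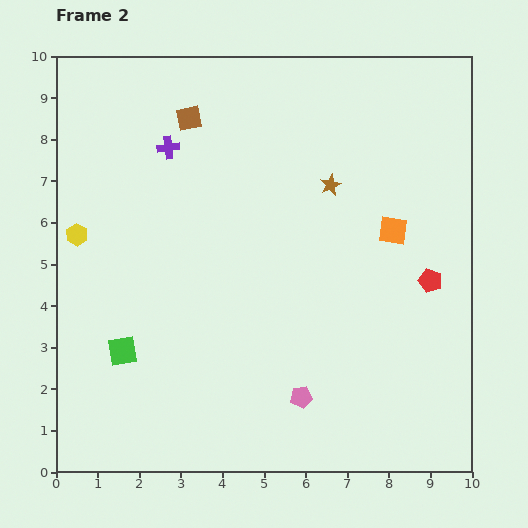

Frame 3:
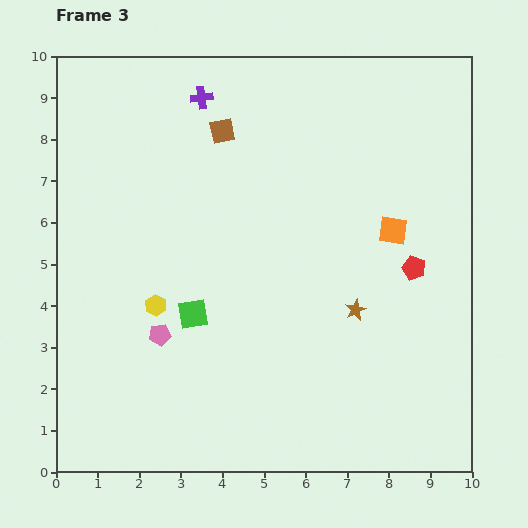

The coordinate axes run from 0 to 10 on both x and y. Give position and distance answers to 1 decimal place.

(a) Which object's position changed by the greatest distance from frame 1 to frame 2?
the pink pentagon

(moved 3.7; next 3.1)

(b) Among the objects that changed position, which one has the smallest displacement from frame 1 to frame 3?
the red pentagon

(moved 0.9)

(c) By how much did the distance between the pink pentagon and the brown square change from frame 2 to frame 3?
-2.1

Distance in frame 2: 7.2. Distance in frame 3: 5.1.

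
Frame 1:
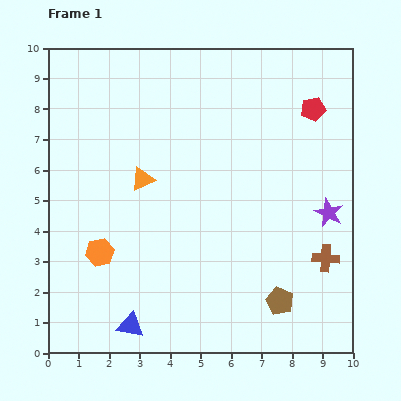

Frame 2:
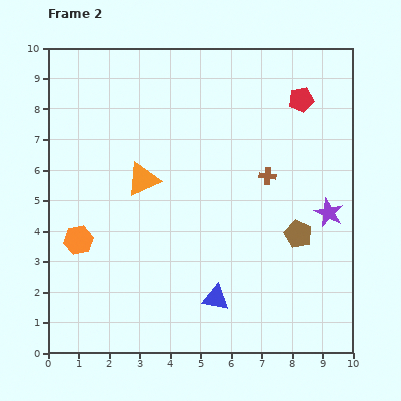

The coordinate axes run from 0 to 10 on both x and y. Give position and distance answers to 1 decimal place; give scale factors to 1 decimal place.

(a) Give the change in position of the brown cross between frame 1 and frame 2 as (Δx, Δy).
(-1.9, 2.7)

The brown cross was at (9.1, 3.1) in frame 1 and (7.2, 5.8) in frame 2.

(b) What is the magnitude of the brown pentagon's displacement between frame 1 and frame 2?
2.3

The brown pentagon moved from (7.6, 1.7) to (8.2, 3.9), a distance of √(0.6² + 2.2²) ≈ 2.3.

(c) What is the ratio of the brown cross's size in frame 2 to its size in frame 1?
0.6×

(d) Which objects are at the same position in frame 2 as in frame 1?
the orange triangle, the purple star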